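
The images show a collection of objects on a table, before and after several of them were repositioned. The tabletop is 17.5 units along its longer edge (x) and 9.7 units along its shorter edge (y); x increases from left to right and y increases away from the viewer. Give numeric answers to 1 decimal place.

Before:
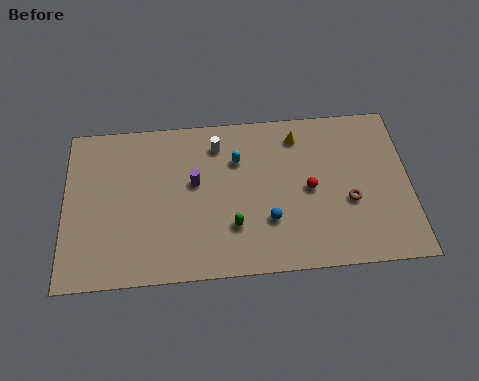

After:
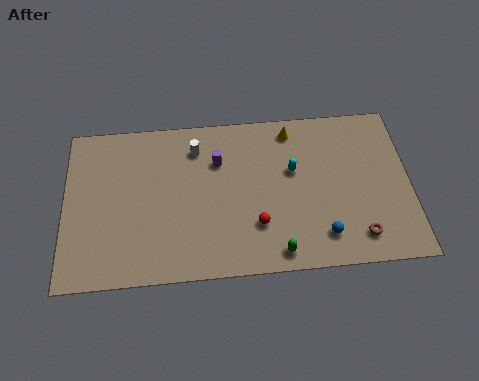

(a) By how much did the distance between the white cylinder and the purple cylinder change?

-1.1

The distance was about 2.5 in the first image and 1.4 in the second, so they moved 1.1 units closer together.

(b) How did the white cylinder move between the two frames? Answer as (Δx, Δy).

(-1.1, -0.1)

The white cylinder started near (7.8, 7.8) and ended near (6.7, 7.7).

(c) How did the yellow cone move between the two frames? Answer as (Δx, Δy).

(-0.3, 0.4)

The yellow cone was at about (11.9, 8.0) and moved to about (11.6, 8.4).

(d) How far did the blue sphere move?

2.9

The blue sphere was near (10.3, 3.0) before and (13.0, 1.9) after, so it travelled √(2.7² + 1.1²) ≈ 2.9 units.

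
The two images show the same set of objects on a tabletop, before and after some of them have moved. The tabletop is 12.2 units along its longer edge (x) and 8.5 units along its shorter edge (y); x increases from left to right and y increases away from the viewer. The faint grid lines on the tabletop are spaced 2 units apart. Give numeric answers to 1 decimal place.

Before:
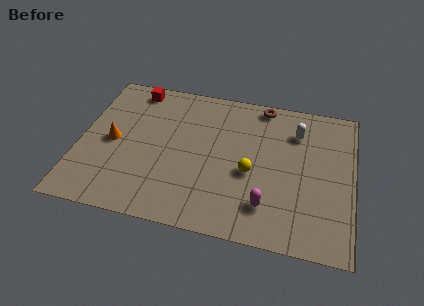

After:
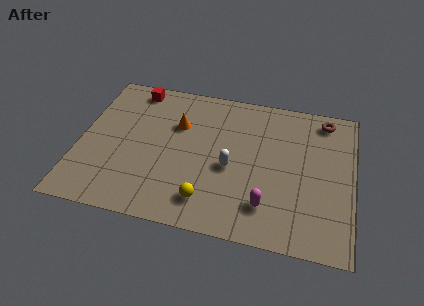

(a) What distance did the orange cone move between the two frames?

3.2

The orange cone was near (1.5, 4.1) before and (4.3, 5.7) after, so it travelled √(2.8² + 1.6²) ≈ 3.2 units.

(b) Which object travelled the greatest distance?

the white capsule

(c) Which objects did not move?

the magenta capsule and the red cube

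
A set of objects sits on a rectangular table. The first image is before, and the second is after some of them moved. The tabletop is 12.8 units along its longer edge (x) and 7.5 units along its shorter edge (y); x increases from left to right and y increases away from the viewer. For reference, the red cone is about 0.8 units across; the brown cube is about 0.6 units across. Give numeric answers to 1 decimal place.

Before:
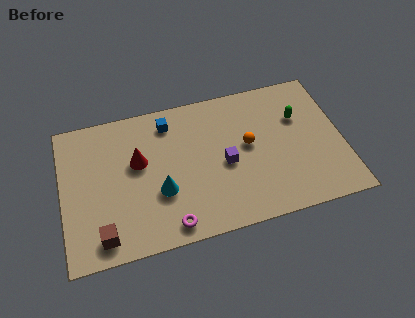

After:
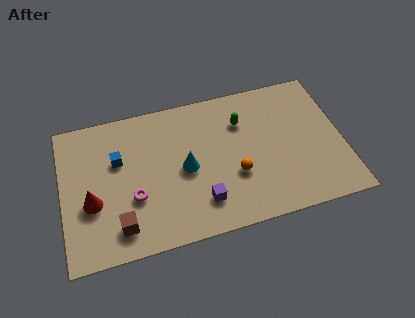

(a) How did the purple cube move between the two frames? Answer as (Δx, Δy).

(-1.2, -1.7)

From the two frames, the purple cube sits at roughly (7.4, 3.4) before and (6.2, 1.7) after.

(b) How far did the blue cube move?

2.8

From (5.0, 6.2) to (2.6, 4.8), the blue cube covered √(2.4² + 1.4²) ≈ 2.8 units.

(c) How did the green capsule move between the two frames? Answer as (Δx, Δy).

(-2.6, 0.4)

The green capsule was at about (10.9, 5.0) and moved to about (8.3, 5.4).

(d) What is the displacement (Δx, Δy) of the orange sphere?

(-0.7, -1.4)

From the two frames, the orange sphere sits at roughly (8.5, 4.1) before and (7.8, 2.7) after.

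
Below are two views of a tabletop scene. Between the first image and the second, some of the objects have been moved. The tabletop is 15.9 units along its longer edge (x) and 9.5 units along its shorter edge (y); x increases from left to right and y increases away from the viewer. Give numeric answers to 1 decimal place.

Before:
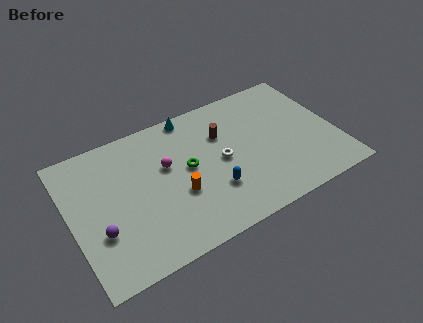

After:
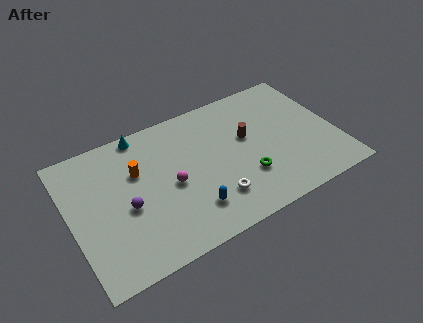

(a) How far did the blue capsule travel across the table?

1.6

The blue capsule moved from about (8.2, 2.9) to (6.8, 2.2), a distance of √(1.4² + 0.7²) ≈ 1.6.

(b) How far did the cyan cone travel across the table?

3.0

The cyan cone was near (7.7, 8.7) before and (4.7, 8.7) after, so it travelled √(3.0² + 0.0²) ≈ 3.0 units.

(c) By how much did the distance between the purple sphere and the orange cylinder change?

-2.4

The distance was about 4.7 in the first image and 2.3 in the second, so they moved 2.4 units closer together.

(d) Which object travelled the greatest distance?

the green torus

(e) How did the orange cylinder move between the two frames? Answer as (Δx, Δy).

(-2.1, 2.6)

The orange cylinder started near (6.2, 3.6) and ended near (4.1, 6.2).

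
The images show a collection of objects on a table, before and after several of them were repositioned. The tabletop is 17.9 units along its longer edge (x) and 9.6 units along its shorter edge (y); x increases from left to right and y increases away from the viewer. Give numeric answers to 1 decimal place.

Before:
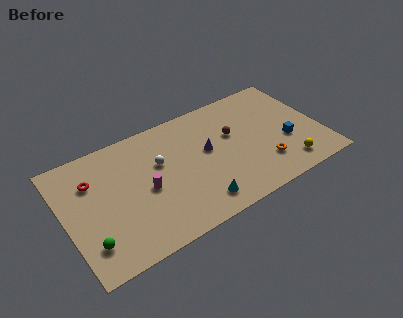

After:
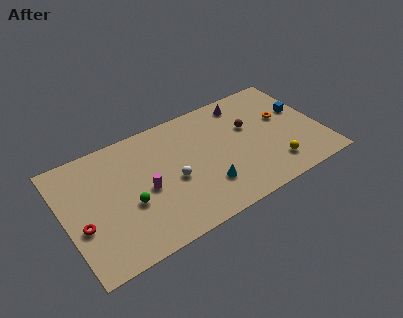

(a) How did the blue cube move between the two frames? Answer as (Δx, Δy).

(1.4, 2.2)

The blue cube started near (15.4, 3.6) and ended near (16.8, 5.8).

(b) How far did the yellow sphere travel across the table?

1.0

The yellow sphere was near (15.1, 1.6) before and (14.2, 2.0) after, so it travelled √(0.9² + 0.4²) ≈ 1.0 units.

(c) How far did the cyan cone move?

1.3

The cyan cone was near (8.7, 1.6) before and (9.5, 2.6) after, so it travelled √(0.8² + 1.0²) ≈ 1.3 units.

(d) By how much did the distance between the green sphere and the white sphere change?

-3.5

Before: roughly 6.6 units apart; after: 3.1. That's 3.5 units closer together.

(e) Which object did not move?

the magenta cylinder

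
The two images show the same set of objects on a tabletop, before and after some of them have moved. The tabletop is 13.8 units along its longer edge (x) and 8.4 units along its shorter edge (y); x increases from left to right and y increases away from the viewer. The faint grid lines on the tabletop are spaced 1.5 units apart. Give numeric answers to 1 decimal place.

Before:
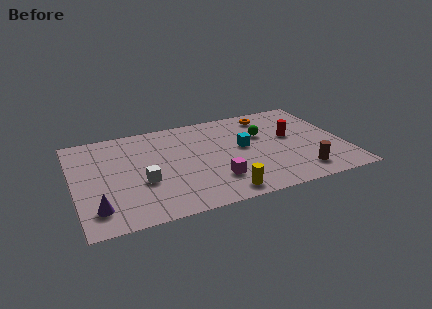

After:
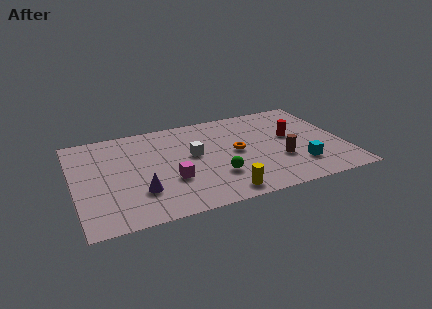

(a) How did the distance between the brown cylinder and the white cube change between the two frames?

-3.4

Before: roughly 8.1 units apart; after: 4.7. That's 3.4 units closer together.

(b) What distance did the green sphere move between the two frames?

4.0

From (9.8, 5.4) to (7.1, 2.5), the green sphere covered √(2.7² + 2.9²) ≈ 4.0 units.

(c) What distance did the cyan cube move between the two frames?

3.6

From (8.7, 4.6) to (11.3, 2.1), the cyan cube covered √(2.6² + 2.5²) ≈ 3.6 units.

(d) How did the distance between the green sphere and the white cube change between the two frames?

-4.4

They were about 6.8 units apart before and 2.4 after — 4.4 units closer together.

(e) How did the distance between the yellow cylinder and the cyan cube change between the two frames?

+0.3

Before: roughly 3.9 units apart; after: 4.2. That's 0.3 units further apart.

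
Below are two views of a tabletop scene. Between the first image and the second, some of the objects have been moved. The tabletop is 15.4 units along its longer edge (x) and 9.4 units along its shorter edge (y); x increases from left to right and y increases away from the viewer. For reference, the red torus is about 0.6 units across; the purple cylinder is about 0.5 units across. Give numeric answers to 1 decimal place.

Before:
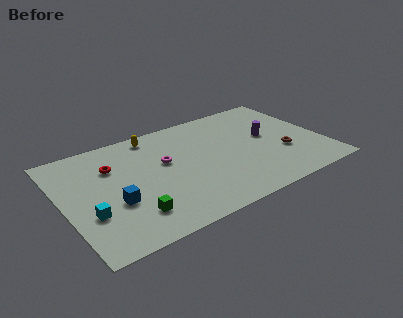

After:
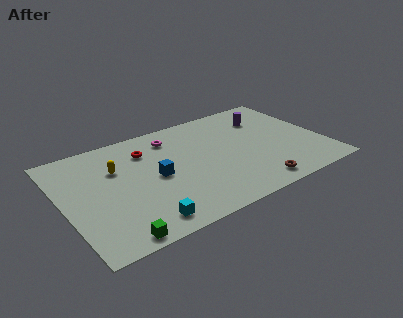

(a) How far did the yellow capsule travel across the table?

3.2

From (5.8, 8.3) to (3.3, 6.3), the yellow capsule covered √(2.5² + 2.0²) ≈ 3.2 units.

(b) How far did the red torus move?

2.2

From (3.1, 6.6) to (5.2, 7.1), the red torus covered √(2.1² + 0.5²) ≈ 2.2 units.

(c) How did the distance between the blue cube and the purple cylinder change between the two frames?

-2.2

The distance was about 9.7 in the first image and 7.5 in the second, so they moved 2.2 units closer together.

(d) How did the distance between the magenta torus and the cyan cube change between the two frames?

+1.5

They were about 5.4 units apart before and 6.9 after — 1.5 units further apart.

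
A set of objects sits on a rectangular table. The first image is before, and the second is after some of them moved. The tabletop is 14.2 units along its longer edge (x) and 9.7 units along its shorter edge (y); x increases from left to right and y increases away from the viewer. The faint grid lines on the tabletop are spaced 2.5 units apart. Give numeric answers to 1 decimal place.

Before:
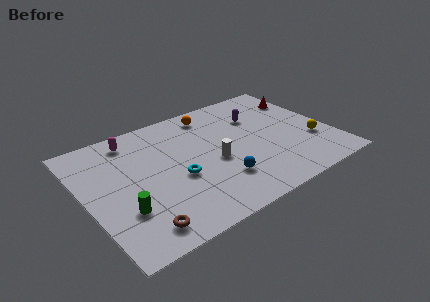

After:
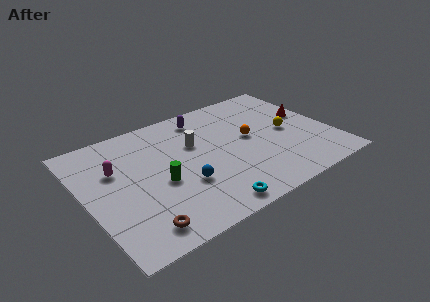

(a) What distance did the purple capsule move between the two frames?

3.3

From (10.4, 6.8) to (7.4, 8.2), the purple capsule covered √(3.0² + 1.4²) ≈ 3.3 units.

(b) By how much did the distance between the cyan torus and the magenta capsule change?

+2.2

They were about 4.7 units apart before and 6.9 after — 2.2 units further apart.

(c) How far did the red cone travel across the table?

1.6

The red cone was near (13.3, 7.2) before and (13.2, 5.6) after, so it travelled √(0.1² + 1.6²) ≈ 1.6 units.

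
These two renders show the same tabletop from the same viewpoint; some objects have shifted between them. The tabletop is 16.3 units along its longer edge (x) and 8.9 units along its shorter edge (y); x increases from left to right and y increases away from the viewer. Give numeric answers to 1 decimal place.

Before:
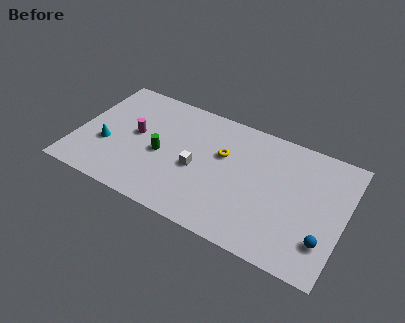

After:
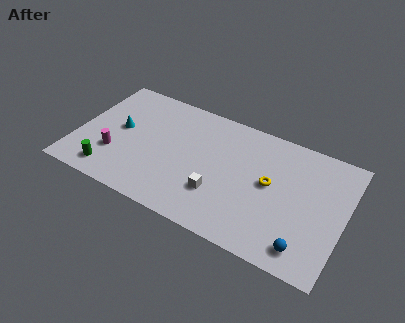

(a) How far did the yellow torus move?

3.1

The yellow torus moved from about (8.8, 5.6) to (11.8, 4.8), a distance of √(3.0² + 0.8²) ≈ 3.1.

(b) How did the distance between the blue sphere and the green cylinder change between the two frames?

+1.7

Before: roughly 10.2 units apart; after: 11.9. That's 1.7 units further apart.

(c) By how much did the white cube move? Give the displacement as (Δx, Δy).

(1.5, -1.2)

The white cube started near (7.4, 3.9) and ended near (8.9, 2.7).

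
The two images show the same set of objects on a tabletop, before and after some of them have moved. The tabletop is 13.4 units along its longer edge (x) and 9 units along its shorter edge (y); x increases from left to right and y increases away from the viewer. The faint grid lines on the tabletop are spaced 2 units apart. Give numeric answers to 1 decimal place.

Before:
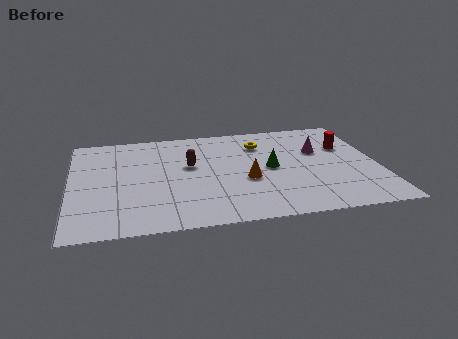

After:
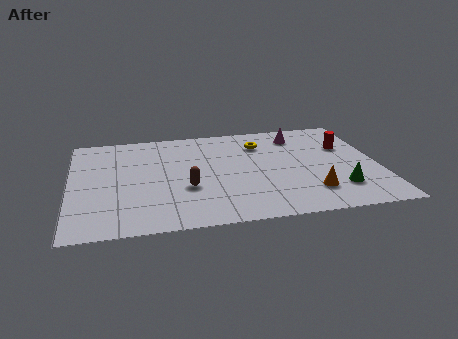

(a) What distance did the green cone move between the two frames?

3.6

The green cone moved from about (8.7, 4.5) to (11.5, 2.2), a distance of √(2.8² + 2.3²) ≈ 3.6.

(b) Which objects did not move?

the yellow torus and the red cylinder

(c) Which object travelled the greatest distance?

the green cone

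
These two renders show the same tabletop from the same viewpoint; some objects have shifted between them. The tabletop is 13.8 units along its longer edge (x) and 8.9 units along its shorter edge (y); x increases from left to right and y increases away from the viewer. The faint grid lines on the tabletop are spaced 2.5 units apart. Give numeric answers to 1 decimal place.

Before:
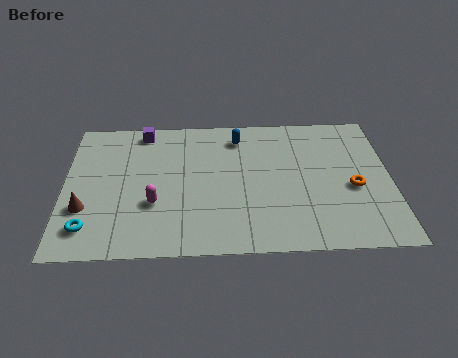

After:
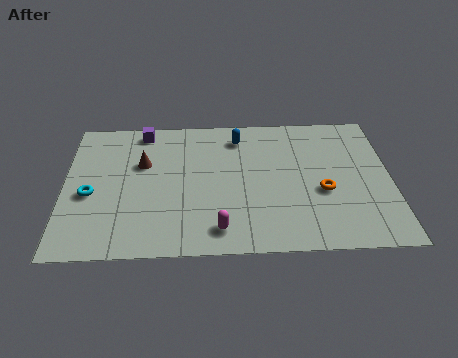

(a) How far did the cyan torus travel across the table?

2.1

From (1.1, 1.7) to (1.1, 3.8), the cyan torus covered √(0.0² + 2.1²) ≈ 2.1 units.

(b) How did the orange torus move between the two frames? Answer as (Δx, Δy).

(-1.3, -0.2)

The orange torus started near (12.2, 3.8) and ended near (10.9, 3.6).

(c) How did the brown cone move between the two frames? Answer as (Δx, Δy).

(2.4, 2.8)

From the two frames, the brown cone sits at roughly (0.9, 2.9) before and (3.3, 5.7) after.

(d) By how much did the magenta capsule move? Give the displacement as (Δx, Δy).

(2.7, -1.7)

The magenta capsule started near (3.8, 3.1) and ended near (6.5, 1.4).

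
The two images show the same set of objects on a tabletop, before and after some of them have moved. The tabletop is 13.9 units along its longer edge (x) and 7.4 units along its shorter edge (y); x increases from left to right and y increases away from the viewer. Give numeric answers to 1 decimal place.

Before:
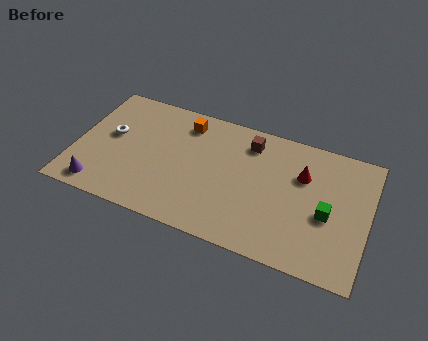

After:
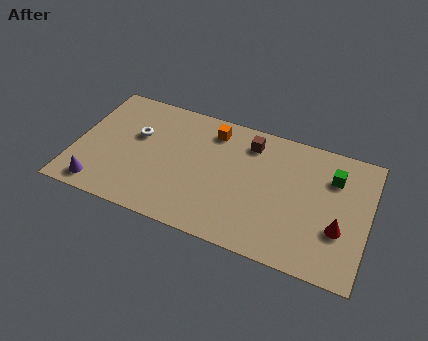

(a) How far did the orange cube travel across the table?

1.3

The orange cube was near (5.0, 6.1) before and (6.3, 6.1) after, so it travelled √(1.3² + 0.0²) ≈ 1.3 units.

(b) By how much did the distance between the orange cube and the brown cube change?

-1.3

They were about 3.1 units apart before and 1.8 after — 1.3 units closer together.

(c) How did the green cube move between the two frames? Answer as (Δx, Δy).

(0.1, 2.2)

The green cube was at about (12.0, 3.2) and moved to about (12.1, 5.4).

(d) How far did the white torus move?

1.3

The white torus moved from about (1.6, 4.2) to (2.8, 4.6), a distance of √(1.2² + 0.4²) ≈ 1.3.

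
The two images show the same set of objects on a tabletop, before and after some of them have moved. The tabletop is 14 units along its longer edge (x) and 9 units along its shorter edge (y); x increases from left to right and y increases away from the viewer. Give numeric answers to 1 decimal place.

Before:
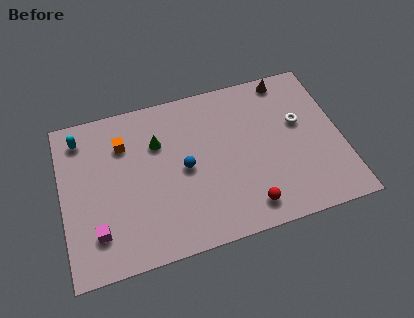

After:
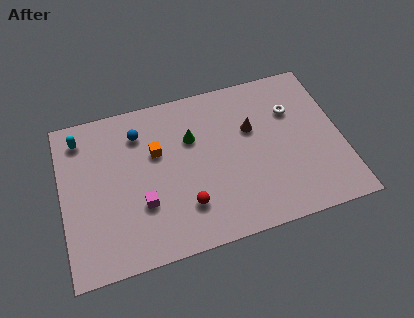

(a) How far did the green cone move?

1.7

From (4.9, 6.2) to (6.6, 6.0), the green cone covered √(1.7² + 0.2²) ≈ 1.7 units.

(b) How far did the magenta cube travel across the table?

2.5

From (1.6, 2.1) to (3.9, 3.0), the magenta cube covered √(2.3² + 0.9²) ≈ 2.5 units.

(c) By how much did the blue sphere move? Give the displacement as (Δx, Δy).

(-2.1, 2.6)

The blue sphere started near (6.1, 4.4) and ended near (4.0, 7.0).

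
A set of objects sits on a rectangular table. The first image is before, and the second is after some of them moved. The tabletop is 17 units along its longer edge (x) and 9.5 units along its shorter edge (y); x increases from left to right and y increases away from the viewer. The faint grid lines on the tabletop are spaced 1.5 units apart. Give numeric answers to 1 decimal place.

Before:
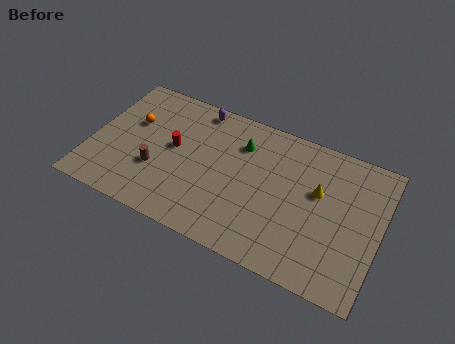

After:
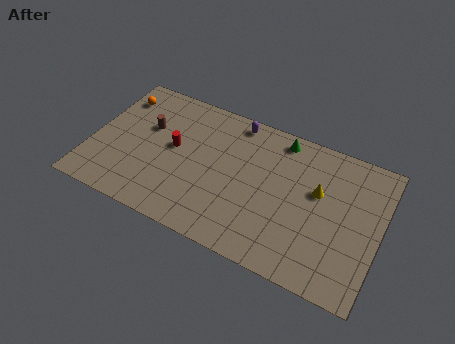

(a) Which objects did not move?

the red cylinder and the yellow cone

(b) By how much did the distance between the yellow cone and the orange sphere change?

+1.2

The distance was about 11.1 in the first image and 12.3 in the second, so they moved 1.2 units further apart.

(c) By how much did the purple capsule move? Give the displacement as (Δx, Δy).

(2.3, 0.0)

From the two frames, the purple capsule sits at roughly (5.8, 8.5) before and (8.1, 8.5) after.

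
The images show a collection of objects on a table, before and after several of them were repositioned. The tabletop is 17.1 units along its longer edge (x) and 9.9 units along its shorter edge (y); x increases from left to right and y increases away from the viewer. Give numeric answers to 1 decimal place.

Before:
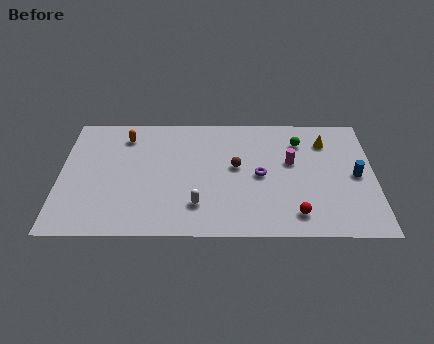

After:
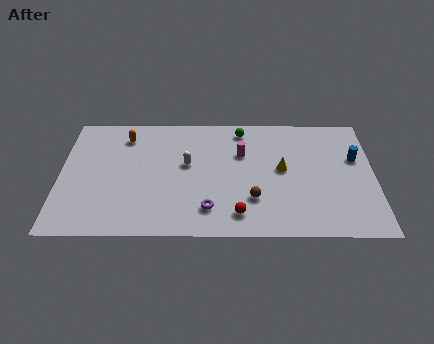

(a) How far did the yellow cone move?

3.3

The yellow cone moved from about (14.5, 7.6) to (12.1, 5.3), a distance of √(2.4² + 2.3²) ≈ 3.3.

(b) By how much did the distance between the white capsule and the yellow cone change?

-3.5

The distance was about 8.7 in the first image and 5.2 in the second, so they moved 3.5 units closer together.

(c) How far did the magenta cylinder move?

2.8

From (12.6, 5.9) to (9.9, 6.6), the magenta cylinder covered √(2.7² + 0.7²) ≈ 2.8 units.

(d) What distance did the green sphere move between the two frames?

3.4

From (13.1, 7.6) to (9.9, 8.6), the green sphere covered √(3.2² + 1.0²) ≈ 3.4 units.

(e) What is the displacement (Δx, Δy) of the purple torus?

(-2.8, -2.7)

The purple torus was at about (10.9, 4.8) and moved to about (8.1, 2.1).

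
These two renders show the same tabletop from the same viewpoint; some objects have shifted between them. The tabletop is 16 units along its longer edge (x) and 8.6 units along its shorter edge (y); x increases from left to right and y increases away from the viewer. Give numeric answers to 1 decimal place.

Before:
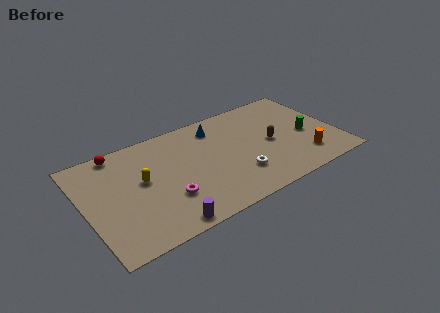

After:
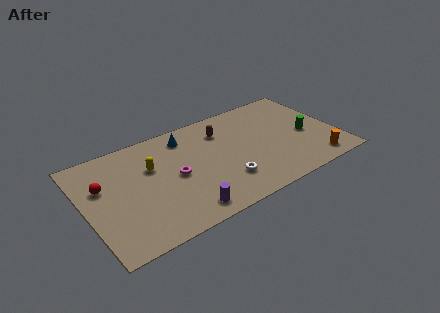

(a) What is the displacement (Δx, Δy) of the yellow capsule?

(0.7, 0.8)

The yellow capsule was at about (3.6, 4.8) and moved to about (4.3, 5.6).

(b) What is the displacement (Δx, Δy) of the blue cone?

(-2.0, 0.1)

From the two frames, the blue cone sits at roughly (8.7, 7.0) before and (6.7, 7.1) after.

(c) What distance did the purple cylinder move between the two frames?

1.4

The purple cylinder moved from about (4.4, 0.8) to (5.7, 1.2), a distance of √(1.3² + 0.4²) ≈ 1.4.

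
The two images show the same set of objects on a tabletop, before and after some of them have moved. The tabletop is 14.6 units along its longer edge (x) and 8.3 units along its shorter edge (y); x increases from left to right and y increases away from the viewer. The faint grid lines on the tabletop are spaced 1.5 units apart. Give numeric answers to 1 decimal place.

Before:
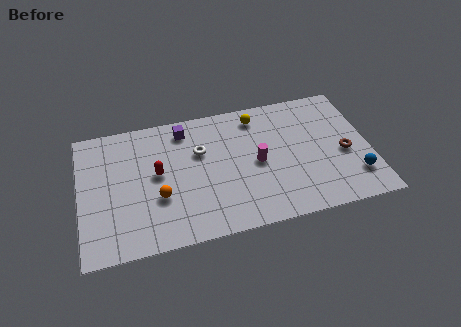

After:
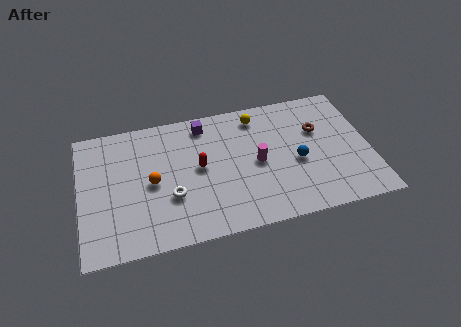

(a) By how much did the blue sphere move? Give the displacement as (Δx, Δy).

(-2.8, 1.6)

From the two frames, the blue sphere sits at roughly (13.7, 2.0) before and (10.9, 3.6) after.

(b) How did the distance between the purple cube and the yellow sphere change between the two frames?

-1.0

The distance was about 3.7 in the first image and 2.7 in the second, so they moved 1.0 units closer together.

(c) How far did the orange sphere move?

1.0

From (3.9, 3.0) to (3.6, 4.0), the orange sphere covered √(0.3² + 1.0²) ≈ 1.0 units.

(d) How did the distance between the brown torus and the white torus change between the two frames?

+0.6

The distance was about 7.4 in the first image and 8.0 in the second, so they moved 0.6 units further apart.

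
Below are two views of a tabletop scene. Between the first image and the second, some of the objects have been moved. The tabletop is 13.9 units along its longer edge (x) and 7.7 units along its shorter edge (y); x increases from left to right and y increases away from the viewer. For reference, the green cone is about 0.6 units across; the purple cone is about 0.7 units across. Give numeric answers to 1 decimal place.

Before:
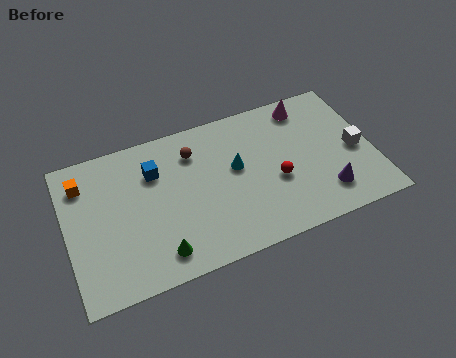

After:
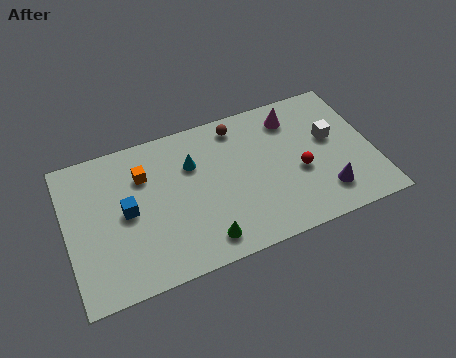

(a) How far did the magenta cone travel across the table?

0.8

From (11.2, 6.6) to (10.5, 6.2), the magenta cone covered √(0.7² + 0.4²) ≈ 0.8 units.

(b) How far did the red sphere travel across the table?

1.1

The red sphere moved from about (9.4, 3.1) to (10.5, 3.2), a distance of √(1.1² + 0.1²) ≈ 1.1.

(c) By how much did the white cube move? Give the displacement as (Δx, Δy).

(-1.0, 1.0)

From the two frames, the white cube sits at roughly (13.1, 3.5) before and (12.1, 4.5) after.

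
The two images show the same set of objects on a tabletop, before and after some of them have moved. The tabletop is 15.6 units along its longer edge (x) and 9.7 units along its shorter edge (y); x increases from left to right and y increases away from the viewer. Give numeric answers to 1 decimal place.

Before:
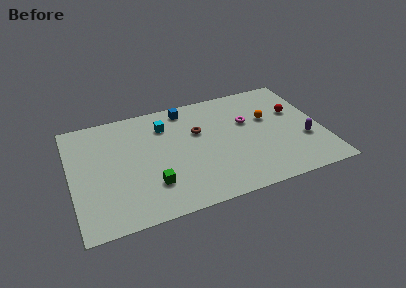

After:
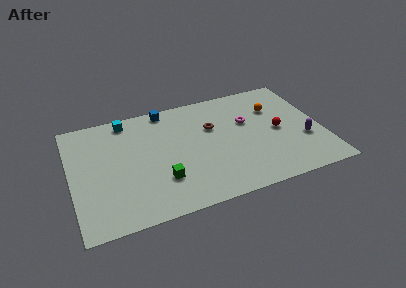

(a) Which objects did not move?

the purple capsule and the magenta torus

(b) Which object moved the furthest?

the cyan cube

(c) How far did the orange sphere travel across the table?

0.9

The orange sphere was near (12.4, 6.0) before and (12.9, 6.8) after, so it travelled √(0.5² + 0.8²) ≈ 0.9 units.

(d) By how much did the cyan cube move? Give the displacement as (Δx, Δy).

(-2.3, 1.2)

The cyan cube started near (6.0, 7.4) and ended near (3.7, 8.6).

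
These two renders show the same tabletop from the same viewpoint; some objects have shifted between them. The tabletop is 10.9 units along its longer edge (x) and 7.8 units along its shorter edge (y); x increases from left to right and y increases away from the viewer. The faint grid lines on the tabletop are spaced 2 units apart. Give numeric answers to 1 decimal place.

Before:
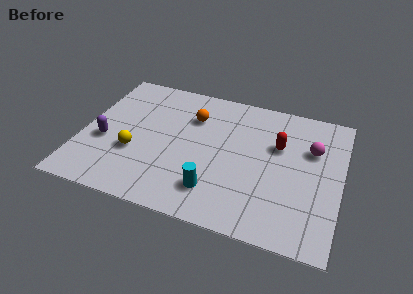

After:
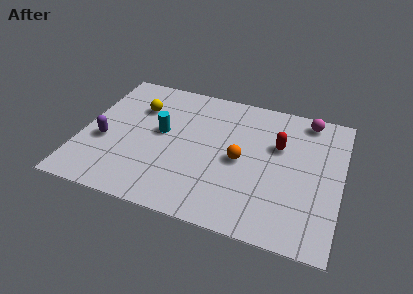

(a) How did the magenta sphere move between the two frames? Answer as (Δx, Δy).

(-0.3, 1.7)

The magenta sphere started near (9.6, 5.2) and ended near (9.3, 6.9).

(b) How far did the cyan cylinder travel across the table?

3.6

The cyan cylinder moved from about (5.8, 1.7) to (3.3, 4.3), a distance of √(2.5² + 2.6²) ≈ 3.6.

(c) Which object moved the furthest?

the cyan cylinder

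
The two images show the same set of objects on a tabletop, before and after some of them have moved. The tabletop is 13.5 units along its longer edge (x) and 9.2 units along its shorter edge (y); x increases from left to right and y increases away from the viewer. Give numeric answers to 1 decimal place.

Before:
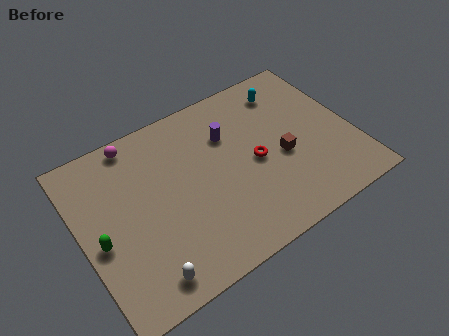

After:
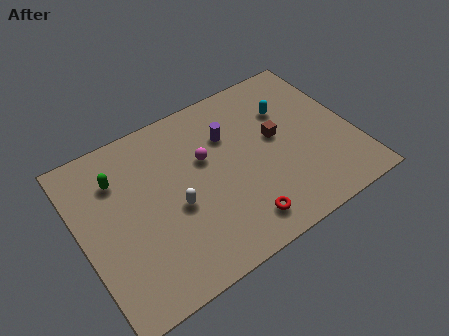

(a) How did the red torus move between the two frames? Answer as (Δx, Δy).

(-1.3, -2.8)

From the two frames, the red torus sits at roughly (8.6, 4.3) before and (7.3, 1.5) after.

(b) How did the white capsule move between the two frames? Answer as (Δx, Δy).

(2.0, 2.7)

The white capsule was at about (2.5, 1.2) and moved to about (4.5, 3.9).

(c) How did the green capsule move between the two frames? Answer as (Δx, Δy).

(1.3, 2.8)

The green capsule started near (0.8, 4.0) and ended near (2.1, 6.8).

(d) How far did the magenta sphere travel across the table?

4.0

From (3.2, 8.3) to (6.3, 5.7), the magenta sphere covered √(3.1² + 2.6²) ≈ 4.0 units.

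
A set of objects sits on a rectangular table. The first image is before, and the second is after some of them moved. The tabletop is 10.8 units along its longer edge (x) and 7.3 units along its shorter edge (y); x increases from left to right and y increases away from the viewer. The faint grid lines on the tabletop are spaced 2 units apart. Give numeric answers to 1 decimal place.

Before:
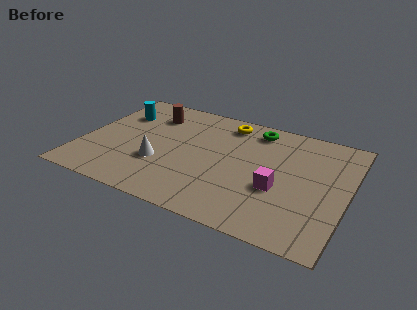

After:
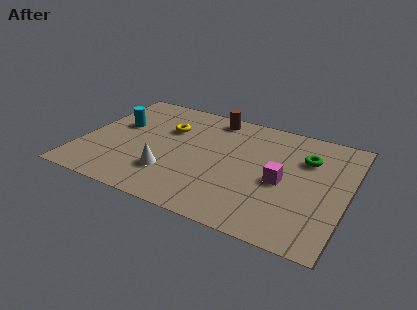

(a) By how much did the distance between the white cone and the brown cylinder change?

+1.4

They were about 3.2 units apart before and 4.6 after — 1.4 units further apart.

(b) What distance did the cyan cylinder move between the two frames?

0.8

From (1.2, 5.2) to (1.3, 4.4), the cyan cylinder covered √(0.1² + 0.8²) ≈ 0.8 units.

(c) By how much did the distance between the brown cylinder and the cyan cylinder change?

+2.8

The distance was about 1.4 in the first image and 4.2 in the second, so they moved 2.8 units further apart.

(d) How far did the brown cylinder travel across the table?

2.6

From (2.5, 5.6) to (5.0, 6.4), the brown cylinder covered √(2.5² + 0.8²) ≈ 2.6 units.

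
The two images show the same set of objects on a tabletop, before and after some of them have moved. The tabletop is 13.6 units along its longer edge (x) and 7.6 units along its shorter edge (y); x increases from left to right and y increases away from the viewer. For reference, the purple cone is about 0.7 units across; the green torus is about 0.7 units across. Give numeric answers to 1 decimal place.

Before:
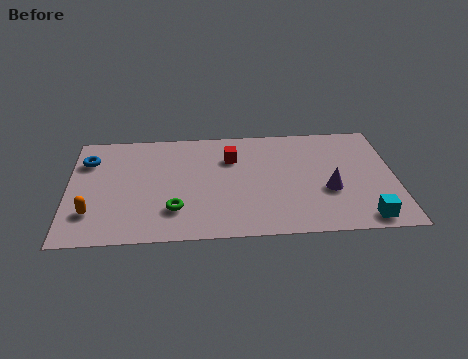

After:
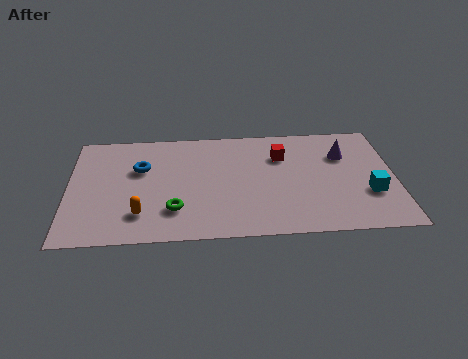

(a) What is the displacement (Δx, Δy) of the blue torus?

(2.2, -0.7)

The blue torus started near (0.8, 5.6) and ended near (3.0, 4.9).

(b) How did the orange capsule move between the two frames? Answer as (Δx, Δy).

(2.0, -0.2)

The orange capsule was at about (1.0, 2.0) and moved to about (3.0, 1.8).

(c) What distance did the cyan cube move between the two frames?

1.7

The cyan cube moved from about (12.2, 0.9) to (12.5, 2.6), a distance of √(0.3² + 1.7²) ≈ 1.7.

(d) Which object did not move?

the green torus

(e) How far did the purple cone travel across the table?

2.5

The purple cone moved from about (10.8, 2.9) to (11.5, 5.3), a distance of √(0.7² + 2.4²) ≈ 2.5.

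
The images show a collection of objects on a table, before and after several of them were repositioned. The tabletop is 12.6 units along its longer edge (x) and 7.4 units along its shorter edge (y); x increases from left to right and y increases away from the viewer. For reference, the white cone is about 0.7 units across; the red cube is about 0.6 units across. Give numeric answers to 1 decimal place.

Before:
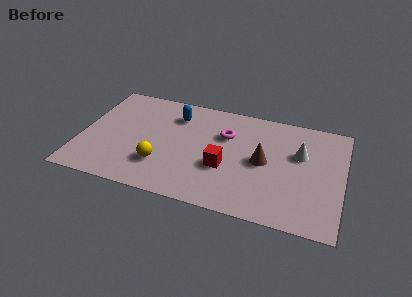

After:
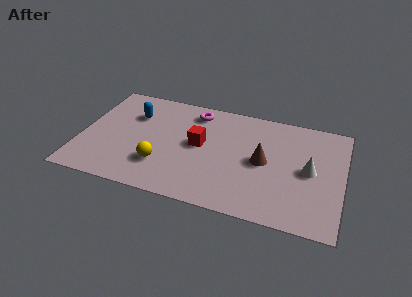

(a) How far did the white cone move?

1.1

The white cone was near (10.5, 4.7) before and (11.0, 3.7) after, so it travelled √(0.5² + 1.0²) ≈ 1.1 units.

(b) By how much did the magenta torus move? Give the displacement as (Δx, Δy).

(-1.6, 1.2)

The magenta torus was at about (6.9, 5.0) and moved to about (5.3, 6.2).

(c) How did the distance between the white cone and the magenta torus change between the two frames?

+2.6

They were about 3.6 units apart before and 6.2 after — 2.6 units further apart.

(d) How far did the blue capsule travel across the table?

2.1

The blue capsule was near (4.4, 5.7) before and (2.4, 5.2) after, so it travelled √(2.0² + 0.5²) ≈ 2.1 units.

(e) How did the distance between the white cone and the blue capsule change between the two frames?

+2.5

Before: roughly 6.2 units apart; after: 8.7. That's 2.5 units further apart.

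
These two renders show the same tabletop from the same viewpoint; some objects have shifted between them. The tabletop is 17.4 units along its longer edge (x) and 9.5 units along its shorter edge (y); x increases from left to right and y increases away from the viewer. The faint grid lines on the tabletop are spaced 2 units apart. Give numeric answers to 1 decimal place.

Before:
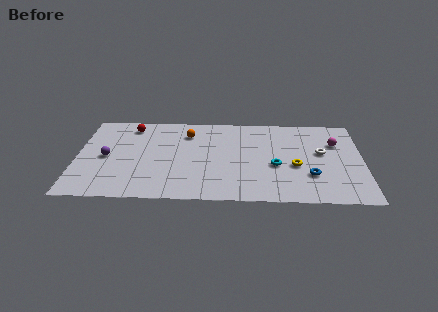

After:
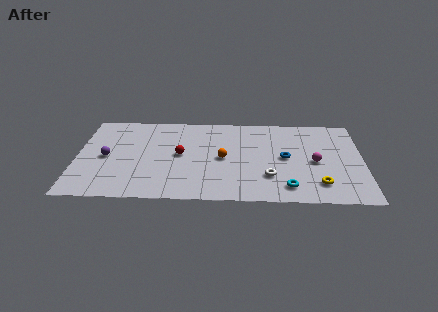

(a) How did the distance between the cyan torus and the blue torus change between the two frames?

+0.9

The distance was about 2.3 in the first image and 3.2 in the second, so they moved 0.9 units further apart.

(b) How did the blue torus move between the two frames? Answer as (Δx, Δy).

(-1.5, 1.9)

From the two frames, the blue torus sits at roughly (14.2, 2.9) before and (12.7, 4.8) after.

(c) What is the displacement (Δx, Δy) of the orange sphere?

(2.2, -2.7)

The orange sphere started near (6.7, 7.3) and ended near (8.9, 4.6).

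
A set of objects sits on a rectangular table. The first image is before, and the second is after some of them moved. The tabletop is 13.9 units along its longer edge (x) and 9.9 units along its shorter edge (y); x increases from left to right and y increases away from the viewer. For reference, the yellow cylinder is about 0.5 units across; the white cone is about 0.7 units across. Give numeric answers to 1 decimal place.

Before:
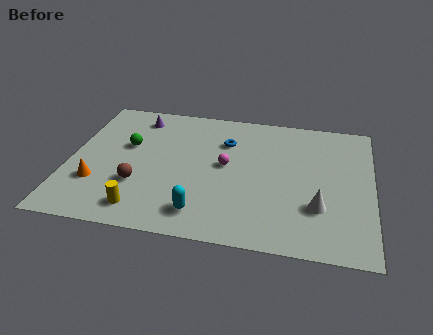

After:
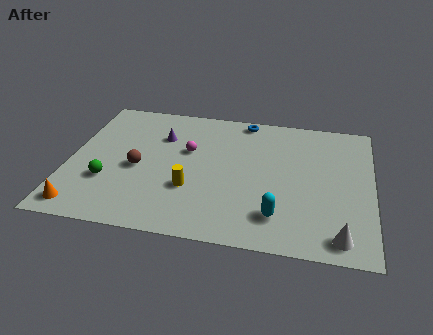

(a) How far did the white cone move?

2.1

The white cone was near (11.5, 3.0) before and (12.5, 1.2) after, so it travelled √(1.0² + 1.8²) ≈ 2.1 units.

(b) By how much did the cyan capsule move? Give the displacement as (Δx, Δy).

(3.4, 0.4)

The cyan capsule started near (6.3, 1.7) and ended near (9.7, 2.1).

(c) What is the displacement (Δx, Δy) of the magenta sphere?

(-1.8, 0.8)

From the two frames, the magenta sphere sits at roughly (7.2, 5.3) before and (5.4, 6.1) after.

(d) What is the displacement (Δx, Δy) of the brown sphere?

(-0.1, 1.2)

From the two frames, the brown sphere sits at roughly (3.3, 3.2) before and (3.2, 4.4) after.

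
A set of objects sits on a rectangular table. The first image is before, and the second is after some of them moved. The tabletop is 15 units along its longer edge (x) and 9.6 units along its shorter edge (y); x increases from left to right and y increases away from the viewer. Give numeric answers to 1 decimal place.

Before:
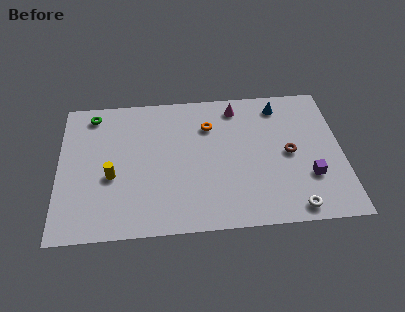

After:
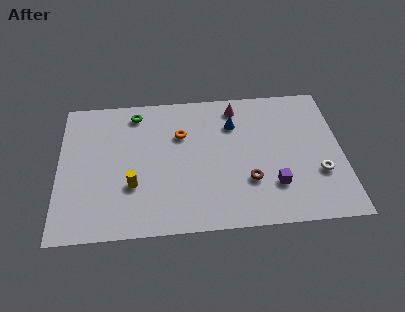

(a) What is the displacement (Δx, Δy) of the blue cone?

(-2.5, -1.1)

The blue cone started near (11.8, 8.1) and ended near (9.3, 7.0).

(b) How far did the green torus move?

2.3

The green torus moved from about (1.8, 8.3) to (4.1, 8.2), a distance of √(2.3² + 0.1²) ≈ 2.3.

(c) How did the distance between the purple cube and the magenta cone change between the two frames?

-0.5

The distance was about 6.4 in the first image and 5.9 in the second, so they moved 0.5 units closer together.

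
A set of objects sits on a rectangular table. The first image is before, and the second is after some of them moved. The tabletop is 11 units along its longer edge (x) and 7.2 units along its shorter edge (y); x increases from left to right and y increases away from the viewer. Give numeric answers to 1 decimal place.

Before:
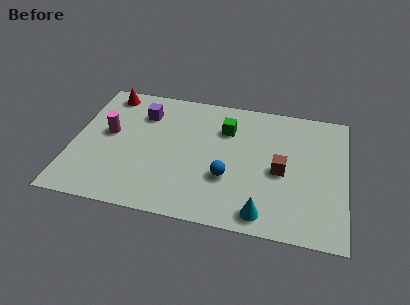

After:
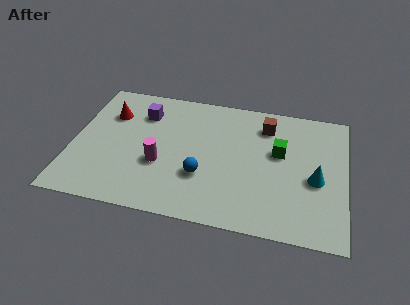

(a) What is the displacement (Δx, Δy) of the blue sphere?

(-1.0, -0.1)

The blue sphere was at about (6.3, 2.5) and moved to about (5.3, 2.4).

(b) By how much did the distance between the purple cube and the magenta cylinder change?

+0.9

They were about 1.9 units apart before and 2.8 after — 0.9 units further apart.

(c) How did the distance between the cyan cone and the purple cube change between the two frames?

+0.7

The distance was about 6.8 in the first image and 7.5 in the second, so they moved 0.7 units further apart.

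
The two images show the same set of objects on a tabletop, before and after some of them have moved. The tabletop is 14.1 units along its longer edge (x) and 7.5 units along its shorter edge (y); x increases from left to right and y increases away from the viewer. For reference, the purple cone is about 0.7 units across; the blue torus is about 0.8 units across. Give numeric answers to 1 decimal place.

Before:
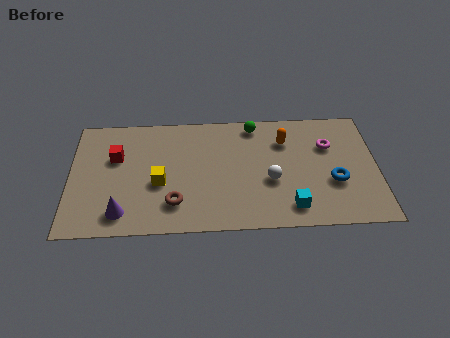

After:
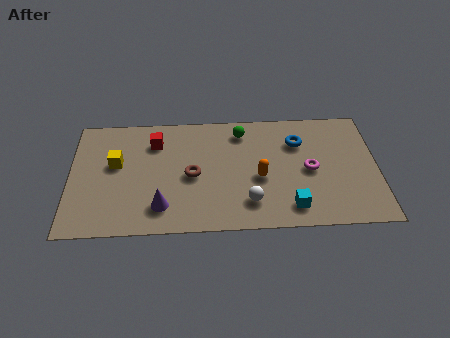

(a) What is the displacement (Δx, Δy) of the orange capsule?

(-1.2, -2.3)

From the two frames, the orange capsule sits at roughly (9.9, 5.5) before and (8.7, 3.2) after.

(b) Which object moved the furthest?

the blue torus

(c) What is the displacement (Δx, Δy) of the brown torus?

(0.8, 1.7)

From the two frames, the brown torus sits at roughly (4.8, 1.8) before and (5.6, 3.5) after.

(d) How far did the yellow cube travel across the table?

2.4

From (4.1, 3.1) to (2.1, 4.4), the yellow cube covered √(2.0² + 1.3²) ≈ 2.4 units.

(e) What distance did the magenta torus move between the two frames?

1.7

The magenta torus moved from about (11.9, 5.1) to (11.0, 3.6), a distance of √(0.9² + 1.5²) ≈ 1.7.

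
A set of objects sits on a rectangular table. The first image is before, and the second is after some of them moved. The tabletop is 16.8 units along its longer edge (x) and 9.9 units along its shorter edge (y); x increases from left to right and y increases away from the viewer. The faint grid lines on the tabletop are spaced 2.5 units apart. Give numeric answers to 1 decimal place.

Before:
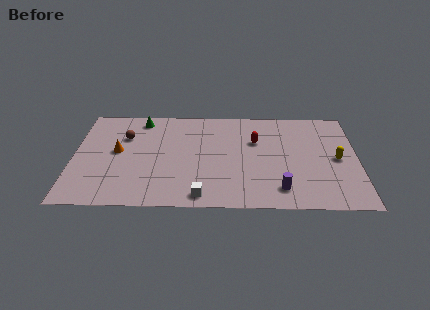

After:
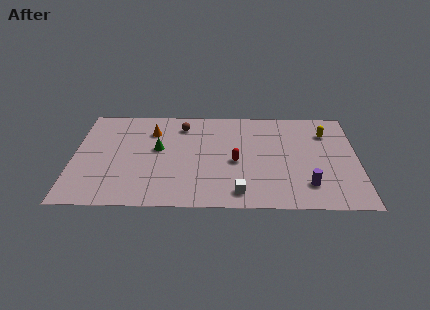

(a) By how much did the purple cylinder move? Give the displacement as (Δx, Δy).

(1.6, 0.4)

The purple cylinder was at about (12.2, 1.8) and moved to about (13.8, 2.2).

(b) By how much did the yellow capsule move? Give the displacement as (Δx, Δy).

(-0.6, 2.6)

The yellow capsule was at about (15.6, 4.8) and moved to about (15.0, 7.4).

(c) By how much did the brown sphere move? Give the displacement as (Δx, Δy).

(3.4, 1.2)

The brown sphere started near (3.0, 6.8) and ended near (6.4, 8.0).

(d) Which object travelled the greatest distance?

the brown sphere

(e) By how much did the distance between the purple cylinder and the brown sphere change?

-1.1

Before: roughly 10.5 units apart; after: 9.4. That's 1.1 units closer together.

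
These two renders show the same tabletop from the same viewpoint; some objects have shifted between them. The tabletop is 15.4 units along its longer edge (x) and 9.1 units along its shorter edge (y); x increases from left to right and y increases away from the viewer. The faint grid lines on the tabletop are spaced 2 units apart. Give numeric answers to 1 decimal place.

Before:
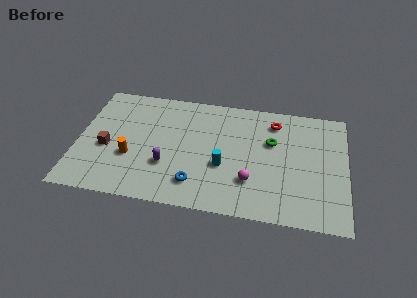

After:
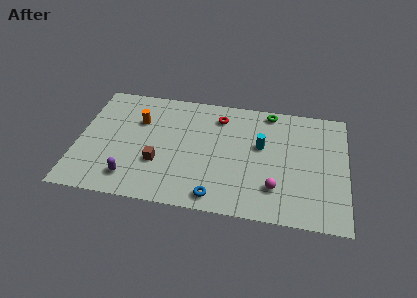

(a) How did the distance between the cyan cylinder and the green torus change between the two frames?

-0.7

Before: roughly 3.5 units apart; after: 2.8. That's 0.7 units closer together.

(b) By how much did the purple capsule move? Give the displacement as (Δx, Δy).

(-2.0, -1.3)

The purple capsule started near (5.2, 3.0) and ended near (3.2, 1.7).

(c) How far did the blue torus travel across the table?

1.4

The blue torus was near (6.9, 1.9) before and (8.1, 1.1) after, so it travelled √(1.2² + 0.8²) ≈ 1.4 units.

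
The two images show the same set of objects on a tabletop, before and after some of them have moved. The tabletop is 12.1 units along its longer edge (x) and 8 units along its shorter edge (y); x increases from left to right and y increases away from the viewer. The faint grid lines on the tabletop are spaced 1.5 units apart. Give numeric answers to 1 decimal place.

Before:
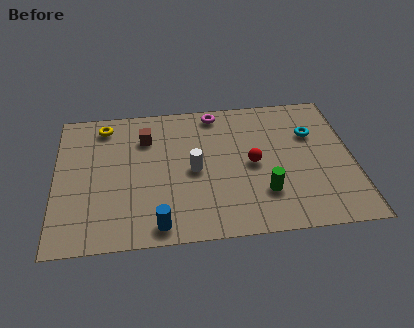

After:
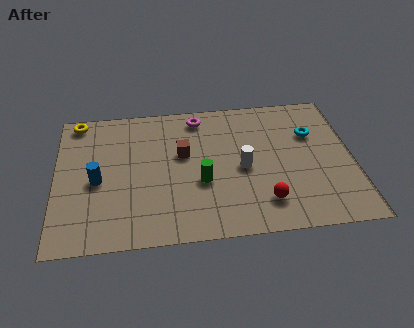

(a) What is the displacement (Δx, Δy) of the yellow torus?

(-1.1, 0.4)

From the two frames, the yellow torus sits at roughly (2.0, 6.8) before and (0.9, 7.2) after.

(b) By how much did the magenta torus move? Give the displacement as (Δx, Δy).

(-0.7, -0.2)

From the two frames, the magenta torus sits at roughly (6.6, 7.1) before and (5.9, 6.9) after.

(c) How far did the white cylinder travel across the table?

2.0

The white cylinder moved from about (5.6, 3.8) to (7.6, 3.7), a distance of √(2.0² + 0.1²) ≈ 2.0.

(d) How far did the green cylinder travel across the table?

2.7

The green cylinder moved from about (8.4, 2.2) to (5.9, 3.1), a distance of √(2.5² + 0.9²) ≈ 2.7.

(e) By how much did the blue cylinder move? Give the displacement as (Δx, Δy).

(-2.4, 2.7)

From the two frames, the blue cylinder sits at roughly (4.1, 0.9) before and (1.7, 3.6) after.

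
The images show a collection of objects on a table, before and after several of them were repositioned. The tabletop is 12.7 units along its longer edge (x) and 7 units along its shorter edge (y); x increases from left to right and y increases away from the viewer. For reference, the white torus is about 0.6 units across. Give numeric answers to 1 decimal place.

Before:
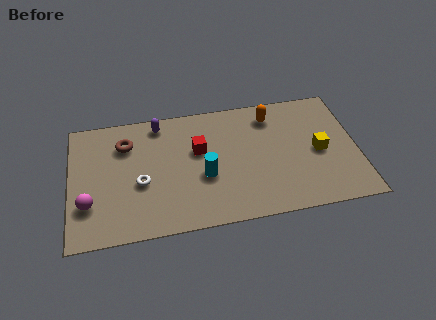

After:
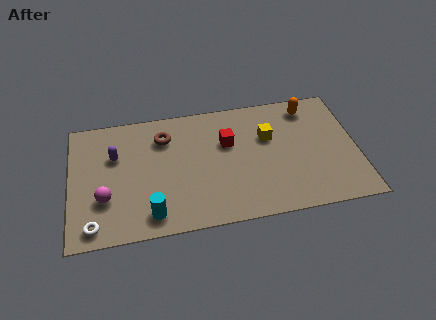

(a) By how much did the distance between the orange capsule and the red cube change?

+0.4

Before: roughly 3.6 units apart; after: 4.0. That's 0.4 units further apart.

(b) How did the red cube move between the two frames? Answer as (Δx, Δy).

(1.3, 0.2)

The red cube started near (5.7, 4.3) and ended near (7.0, 4.5).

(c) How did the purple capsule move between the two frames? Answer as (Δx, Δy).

(-2.0, -1.5)

From the two frames, the purple capsule sits at roughly (4.0, 6.1) before and (2.0, 4.6) after.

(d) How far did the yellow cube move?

2.5

The yellow cube was near (11.0, 3.3) before and (8.8, 4.5) after, so it travelled √(2.2² + 1.2²) ≈ 2.5 units.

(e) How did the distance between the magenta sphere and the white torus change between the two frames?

-0.9

Before: roughly 2.4 units apart; after: 1.5. That's 0.9 units closer together.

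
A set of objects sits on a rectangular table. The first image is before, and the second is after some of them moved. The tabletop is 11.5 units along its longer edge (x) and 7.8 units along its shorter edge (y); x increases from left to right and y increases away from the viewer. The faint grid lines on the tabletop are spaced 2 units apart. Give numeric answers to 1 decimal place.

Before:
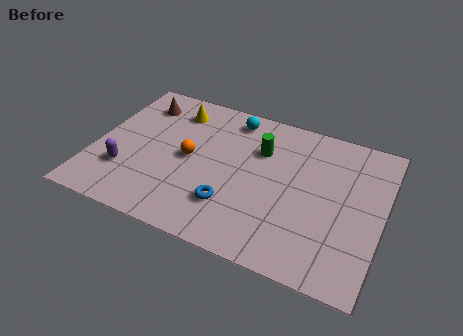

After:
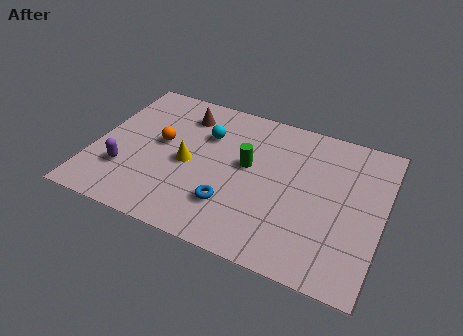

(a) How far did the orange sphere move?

1.3

The orange sphere moved from about (3.8, 3.9) to (2.6, 4.3), a distance of √(1.2² + 0.4²) ≈ 1.3.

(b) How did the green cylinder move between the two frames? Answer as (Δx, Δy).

(-0.4, -1.0)

The green cylinder started near (6.5, 5.4) and ended near (6.1, 4.4).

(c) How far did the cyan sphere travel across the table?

1.6

From (5.2, 6.7) to (4.3, 5.4), the cyan sphere covered √(0.9² + 1.3²) ≈ 1.6 units.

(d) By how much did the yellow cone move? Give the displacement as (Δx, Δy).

(0.9, -2.7)

The yellow cone started near (2.9, 6.3) and ended near (3.8, 3.6).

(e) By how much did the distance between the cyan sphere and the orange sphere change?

-1.1

The distance was about 3.1 in the first image and 2.0 in the second, so they moved 1.1 units closer together.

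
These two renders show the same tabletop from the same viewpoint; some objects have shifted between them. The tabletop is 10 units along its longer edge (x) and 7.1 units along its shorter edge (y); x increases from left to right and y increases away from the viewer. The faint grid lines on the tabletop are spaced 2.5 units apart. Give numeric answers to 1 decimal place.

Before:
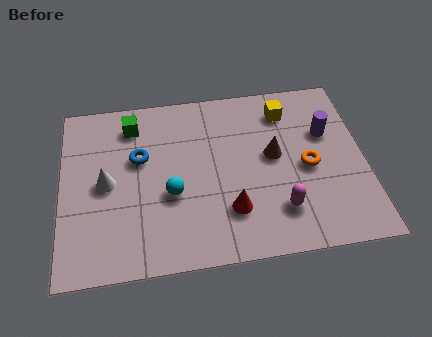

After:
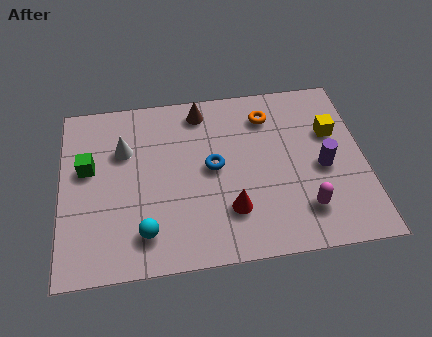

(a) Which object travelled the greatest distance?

the brown cone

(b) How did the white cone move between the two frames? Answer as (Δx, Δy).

(0.6, 1.3)

From the two frames, the white cone sits at roughly (1.5, 3.5) before and (2.1, 4.8) after.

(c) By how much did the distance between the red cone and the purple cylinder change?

-0.9

They were about 4.3 units apart before and 3.4 after — 0.9 units closer together.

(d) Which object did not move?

the red cone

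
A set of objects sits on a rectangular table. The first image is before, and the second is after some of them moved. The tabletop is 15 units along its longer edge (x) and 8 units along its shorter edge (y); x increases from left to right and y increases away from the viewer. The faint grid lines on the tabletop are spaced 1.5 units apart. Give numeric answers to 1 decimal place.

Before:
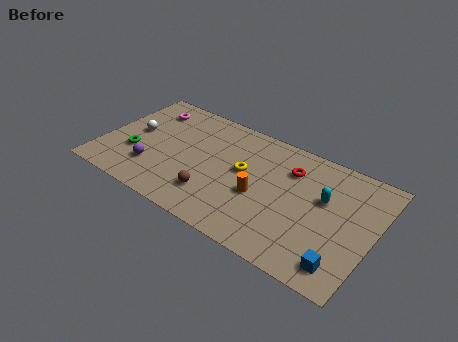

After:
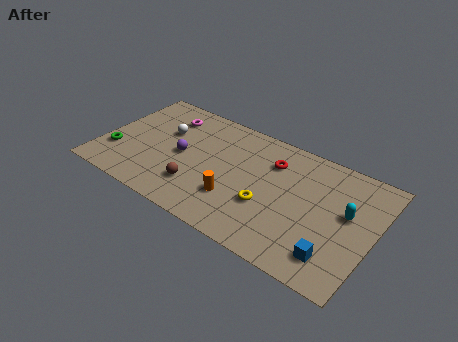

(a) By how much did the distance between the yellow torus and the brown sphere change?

+1.1

They were about 2.8 units apart before and 3.9 after — 1.1 units further apart.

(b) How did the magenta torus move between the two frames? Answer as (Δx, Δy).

(1.1, -0.1)

The magenta torus was at about (2.0, 6.4) and moved to about (3.1, 6.3).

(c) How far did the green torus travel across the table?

1.1

From (1.9, 2.8) to (0.9, 2.4), the green torus covered √(1.0² + 0.4²) ≈ 1.1 units.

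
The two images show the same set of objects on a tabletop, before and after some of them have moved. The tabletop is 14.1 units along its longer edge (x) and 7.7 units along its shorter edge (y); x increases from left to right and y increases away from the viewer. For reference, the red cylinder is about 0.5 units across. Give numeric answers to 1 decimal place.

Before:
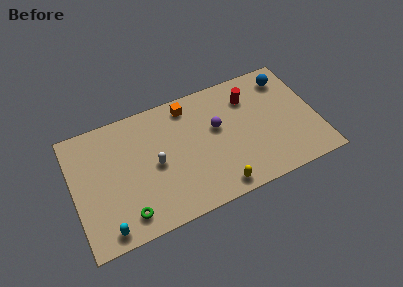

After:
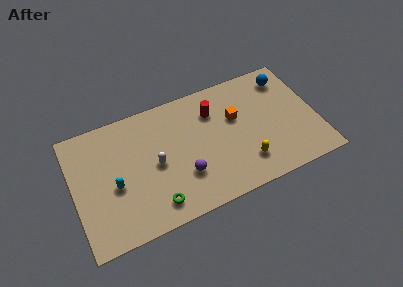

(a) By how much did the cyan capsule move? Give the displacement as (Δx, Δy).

(0.7, 2.4)

The cyan capsule started near (1.6, 0.9) and ended near (2.3, 3.3).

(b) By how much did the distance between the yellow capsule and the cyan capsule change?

+1.2

They were about 6.4 units apart before and 7.6 after — 1.2 units further apart.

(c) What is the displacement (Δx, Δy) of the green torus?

(1.6, 0.0)

The green torus was at about (2.8, 1.3) and moved to about (4.4, 1.3).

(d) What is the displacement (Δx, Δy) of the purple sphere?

(-2.2, -2.2)

The purple sphere was at about (8.4, 4.6) and moved to about (6.2, 2.4).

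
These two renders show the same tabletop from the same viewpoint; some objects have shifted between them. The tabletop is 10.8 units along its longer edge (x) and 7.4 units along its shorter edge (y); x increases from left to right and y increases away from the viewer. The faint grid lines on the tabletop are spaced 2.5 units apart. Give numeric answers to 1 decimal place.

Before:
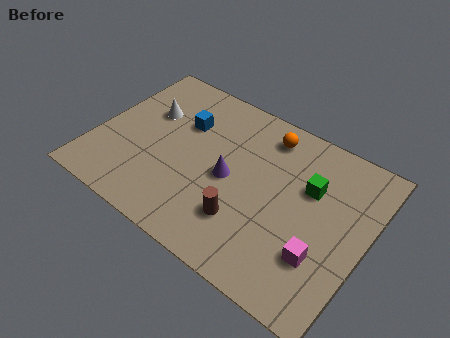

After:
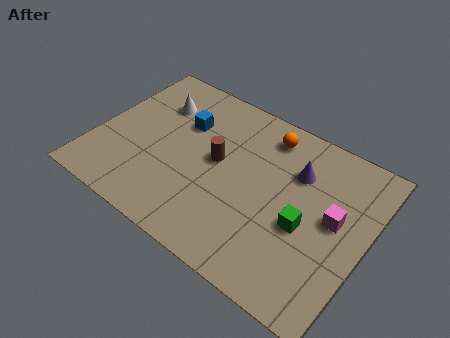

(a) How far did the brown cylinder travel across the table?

2.5

From (6.3, 2.0) to (4.8, 4.0), the brown cylinder covered √(1.5² + 2.0²) ≈ 2.5 units.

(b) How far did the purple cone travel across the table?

2.9

From (5.4, 3.5) to (7.8, 5.2), the purple cone covered √(2.4² + 1.7²) ≈ 2.9 units.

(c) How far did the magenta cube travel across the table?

1.8

From (9.3, 2.2) to (9.5, 4.0), the magenta cube covered √(0.2² + 1.8²) ≈ 1.8 units.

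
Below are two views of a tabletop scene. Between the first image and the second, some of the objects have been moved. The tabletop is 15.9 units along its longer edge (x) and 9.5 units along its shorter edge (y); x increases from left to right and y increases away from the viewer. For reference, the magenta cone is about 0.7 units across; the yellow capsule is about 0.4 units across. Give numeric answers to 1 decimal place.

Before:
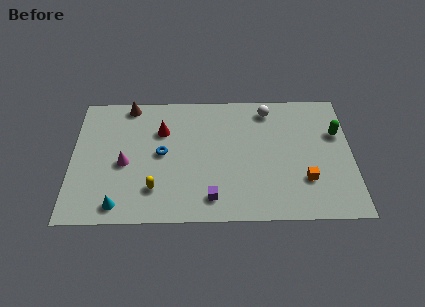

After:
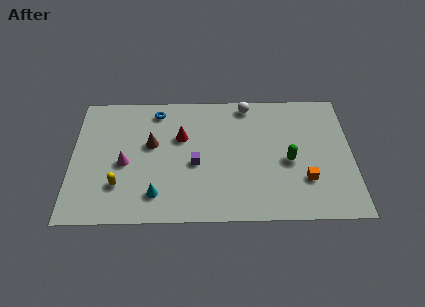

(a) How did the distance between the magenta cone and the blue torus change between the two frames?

+2.1

They were about 2.2 units apart before and 4.3 after — 2.1 units further apart.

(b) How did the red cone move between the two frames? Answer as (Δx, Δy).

(1.1, -0.5)

The red cone started near (5.1, 6.6) and ended near (6.2, 6.1).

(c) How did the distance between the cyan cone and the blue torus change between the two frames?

+1.8

The distance was about 4.4 in the first image and 6.2 in the second, so they moved 1.8 units further apart.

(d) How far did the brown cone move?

3.3

The brown cone was near (3.2, 8.6) before and (4.5, 5.6) after, so it travelled √(1.3² + 3.0²) ≈ 3.3 units.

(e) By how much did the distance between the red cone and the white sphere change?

-1.8

They were about 6.3 units apart before and 4.5 after — 1.8 units closer together.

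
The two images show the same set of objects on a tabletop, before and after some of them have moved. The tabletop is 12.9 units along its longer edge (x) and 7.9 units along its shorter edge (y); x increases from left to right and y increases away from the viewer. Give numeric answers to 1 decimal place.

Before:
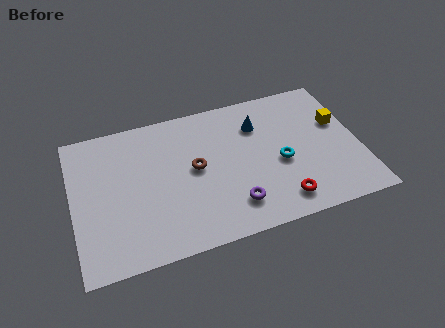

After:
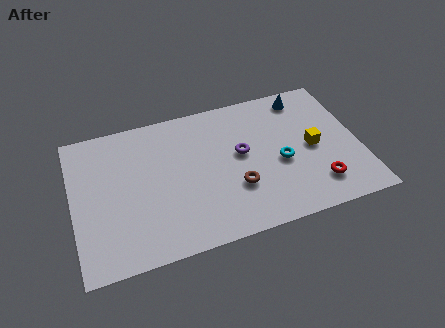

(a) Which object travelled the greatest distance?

the purple torus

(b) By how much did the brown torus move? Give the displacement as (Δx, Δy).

(1.7, -1.6)

The brown torus was at about (5.5, 4.2) and moved to about (7.2, 2.6).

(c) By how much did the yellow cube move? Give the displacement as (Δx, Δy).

(-1.3, -1.1)

The yellow cube started near (12.1, 4.9) and ended near (10.8, 3.8).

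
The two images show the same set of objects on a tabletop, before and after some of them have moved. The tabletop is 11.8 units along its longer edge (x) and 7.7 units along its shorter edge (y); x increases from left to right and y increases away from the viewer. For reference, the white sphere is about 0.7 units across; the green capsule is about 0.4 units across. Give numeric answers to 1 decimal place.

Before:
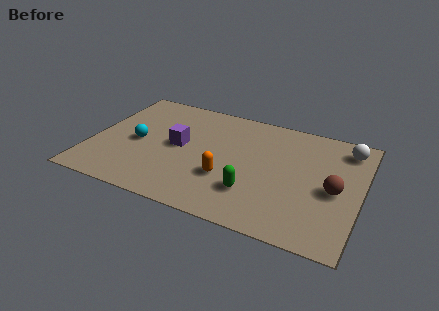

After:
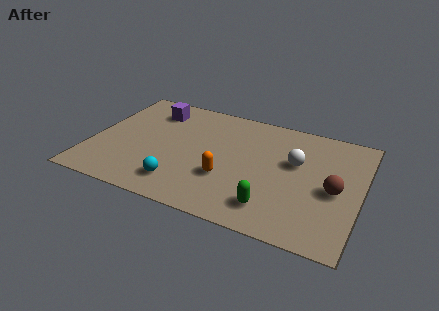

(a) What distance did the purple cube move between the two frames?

2.5

The purple cube moved from about (3.8, 4.0) to (2.4, 6.1), a distance of √(1.4² + 2.1²) ≈ 2.5.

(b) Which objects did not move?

the brown sphere and the orange capsule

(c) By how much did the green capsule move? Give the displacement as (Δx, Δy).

(0.9, -0.6)

From the two frames, the green capsule sits at roughly (7.3, 2.1) before and (8.2, 1.5) after.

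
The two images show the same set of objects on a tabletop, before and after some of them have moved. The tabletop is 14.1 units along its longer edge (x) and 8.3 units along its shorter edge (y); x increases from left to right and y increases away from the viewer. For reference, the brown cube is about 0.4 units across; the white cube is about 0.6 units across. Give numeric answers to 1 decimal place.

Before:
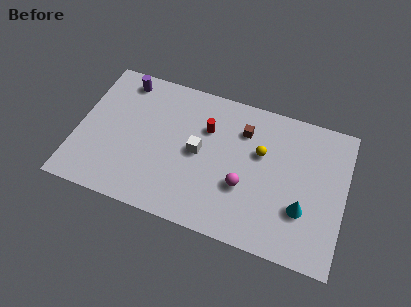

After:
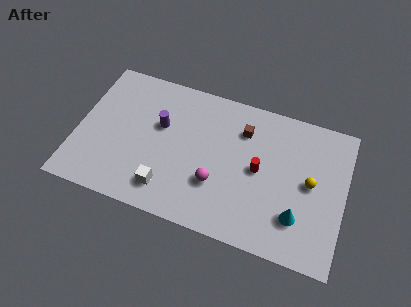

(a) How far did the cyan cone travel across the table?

0.5

The cyan cone moved from about (12.0, 2.7) to (11.8, 2.2), a distance of √(0.2² + 0.5²) ≈ 0.5.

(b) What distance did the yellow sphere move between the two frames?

2.8

The yellow sphere moved from about (9.6, 5.2) to (12.3, 4.3), a distance of √(2.7² + 0.9²) ≈ 2.8.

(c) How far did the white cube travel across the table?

3.0

The white cube moved from about (6.4, 4.2) to (5.0, 1.6), a distance of √(1.4² + 2.6²) ≈ 3.0.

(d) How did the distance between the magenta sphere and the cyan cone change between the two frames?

+1.2

The distance was about 3.1 in the first image and 4.3 in the second, so they moved 1.2 units further apart.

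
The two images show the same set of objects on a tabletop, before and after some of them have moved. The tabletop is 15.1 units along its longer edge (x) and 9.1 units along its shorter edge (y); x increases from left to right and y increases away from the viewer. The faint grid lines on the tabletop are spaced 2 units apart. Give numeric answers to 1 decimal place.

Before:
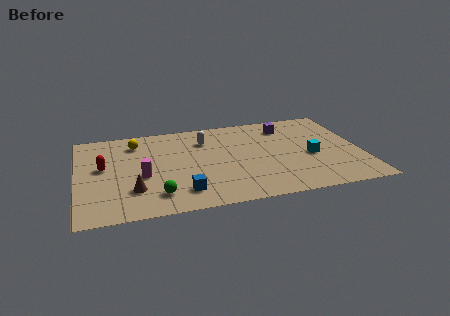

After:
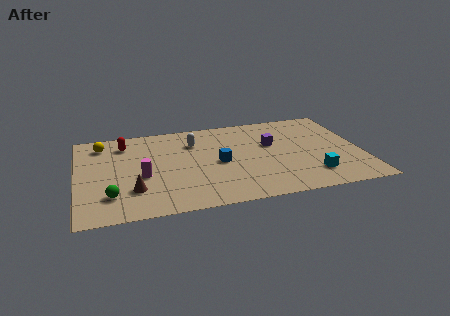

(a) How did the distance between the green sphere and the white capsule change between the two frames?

+0.7

The distance was about 5.7 in the first image and 6.4 in the second, so they moved 0.7 units further apart.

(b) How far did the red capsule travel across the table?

2.5

The red capsule was near (1.4, 5.1) before and (2.6, 7.3) after, so it travelled √(1.2² + 2.2²) ≈ 2.5 units.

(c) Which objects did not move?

the magenta cylinder and the brown cone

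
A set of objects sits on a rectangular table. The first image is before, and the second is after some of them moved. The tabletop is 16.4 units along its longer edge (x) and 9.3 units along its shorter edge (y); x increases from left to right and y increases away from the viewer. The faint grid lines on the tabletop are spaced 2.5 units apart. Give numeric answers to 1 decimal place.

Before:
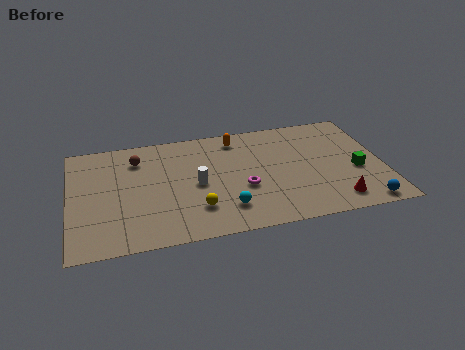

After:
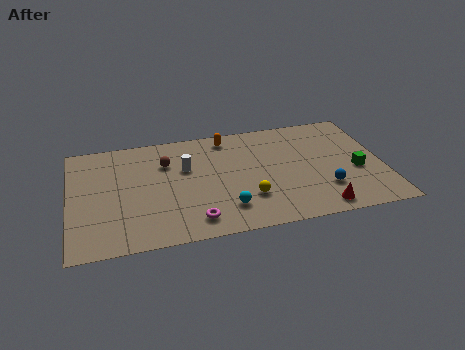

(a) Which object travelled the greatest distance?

the magenta torus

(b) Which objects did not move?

the cyan sphere and the green cube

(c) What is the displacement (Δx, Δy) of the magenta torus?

(-2.7, -2.1)

The magenta torus was at about (9.0, 3.6) and moved to about (6.3, 1.5).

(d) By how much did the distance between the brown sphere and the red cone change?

-2.1

The distance was about 11.6 in the first image and 9.5 in the second, so they moved 2.1 units closer together.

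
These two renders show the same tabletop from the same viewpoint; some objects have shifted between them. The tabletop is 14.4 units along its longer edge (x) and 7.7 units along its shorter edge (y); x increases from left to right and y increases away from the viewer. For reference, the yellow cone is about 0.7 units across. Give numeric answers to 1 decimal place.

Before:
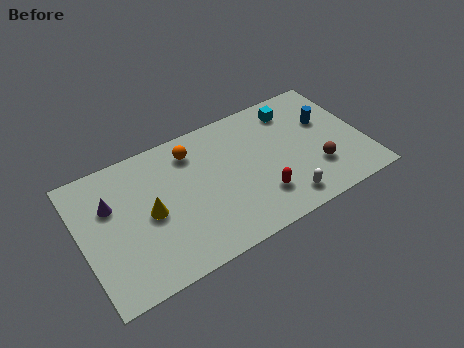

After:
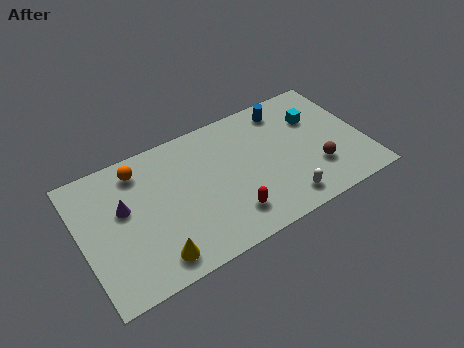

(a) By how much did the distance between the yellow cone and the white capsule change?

-0.4

The distance was about 7.0 in the first image and 6.6 in the second, so they moved 0.4 units closer together.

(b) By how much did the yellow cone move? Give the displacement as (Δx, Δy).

(-0.1, -2.5)

From the two frames, the yellow cone sits at roughly (3.4, 3.7) before and (3.3, 1.2) after.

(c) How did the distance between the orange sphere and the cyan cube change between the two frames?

+3.8

Before: roughly 5.3 units apart; after: 9.1. That's 3.8 units further apart.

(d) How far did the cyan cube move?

1.4

The cyan cube was near (11.2, 6.3) before and (12.2, 5.3) after, so it travelled √(1.0² + 1.0²) ≈ 1.4 units.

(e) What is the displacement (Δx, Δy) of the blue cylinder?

(-1.9, 1.6)

The blue cylinder started near (12.7, 4.9) and ended near (10.8, 6.5).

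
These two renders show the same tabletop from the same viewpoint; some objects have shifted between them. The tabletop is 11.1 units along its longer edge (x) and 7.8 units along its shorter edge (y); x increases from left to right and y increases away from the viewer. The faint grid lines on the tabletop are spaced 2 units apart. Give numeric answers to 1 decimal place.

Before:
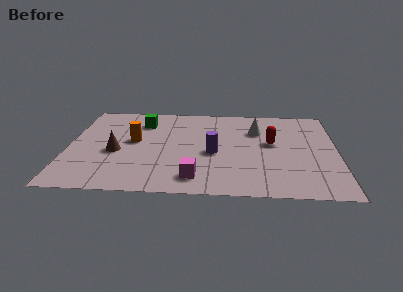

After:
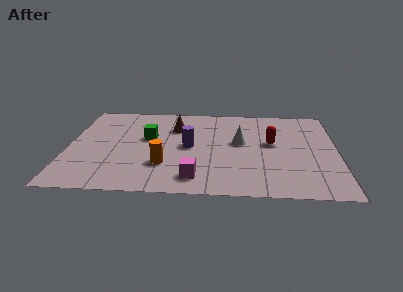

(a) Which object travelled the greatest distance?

the brown cone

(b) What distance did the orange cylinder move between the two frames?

2.4

The orange cylinder moved from about (2.7, 4.3) to (4.0, 2.3), a distance of √(1.3² + 2.0²) ≈ 2.4.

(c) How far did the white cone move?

1.3

The white cone was near (7.8, 5.5) before and (7.1, 4.4) after, so it travelled √(0.7² + 1.1²) ≈ 1.3 units.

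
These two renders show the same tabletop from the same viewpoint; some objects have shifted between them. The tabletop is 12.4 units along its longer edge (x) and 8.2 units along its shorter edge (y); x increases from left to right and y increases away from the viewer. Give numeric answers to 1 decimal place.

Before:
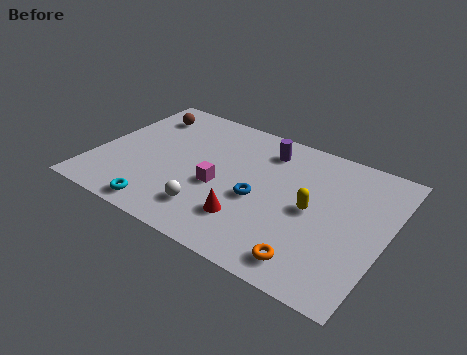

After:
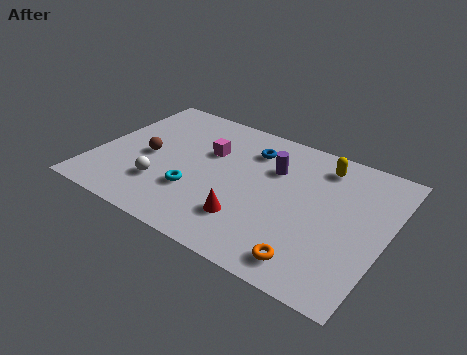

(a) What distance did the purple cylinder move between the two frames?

1.1

The purple cylinder moved from about (6.9, 6.6) to (7.4, 5.6), a distance of √(0.5² + 1.0²) ≈ 1.1.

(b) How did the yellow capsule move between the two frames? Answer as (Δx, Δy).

(0.0, 2.8)

The yellow capsule was at about (9.3, 4.0) and moved to about (9.3, 6.8).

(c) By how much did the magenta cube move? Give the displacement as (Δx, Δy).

(-0.8, 1.9)

The magenta cube was at about (5.4, 3.4) and moved to about (4.6, 5.3).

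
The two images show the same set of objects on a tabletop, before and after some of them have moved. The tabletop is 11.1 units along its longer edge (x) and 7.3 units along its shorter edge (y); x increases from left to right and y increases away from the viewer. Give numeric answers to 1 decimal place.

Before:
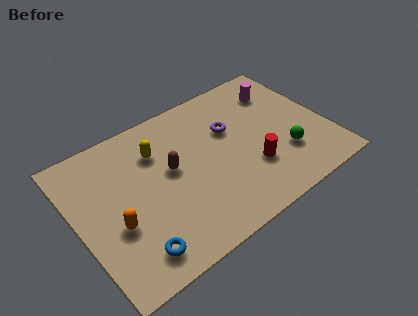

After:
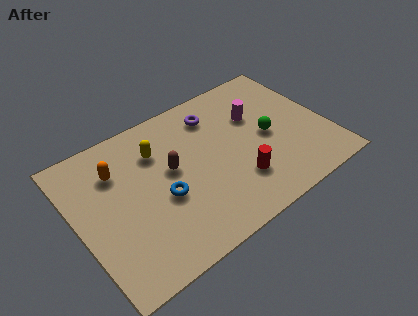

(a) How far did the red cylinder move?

0.8

From (7.5, 2.3) to (6.8, 2.0), the red cylinder covered √(0.7² + 0.3²) ≈ 0.8 units.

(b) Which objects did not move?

the yellow capsule and the brown capsule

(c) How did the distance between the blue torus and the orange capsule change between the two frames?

+1.1

They were about 1.7 units apart before and 2.8 after — 1.1 units further apart.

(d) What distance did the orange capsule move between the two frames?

2.5

From (1.5, 2.8) to (2.0, 5.3), the orange capsule covered √(0.5² + 2.5²) ≈ 2.5 units.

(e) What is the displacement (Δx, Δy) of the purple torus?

(-0.5, 1.1)

From the two frames, the purple torus sits at roughly (7.0, 4.7) before and (6.5, 5.8) after.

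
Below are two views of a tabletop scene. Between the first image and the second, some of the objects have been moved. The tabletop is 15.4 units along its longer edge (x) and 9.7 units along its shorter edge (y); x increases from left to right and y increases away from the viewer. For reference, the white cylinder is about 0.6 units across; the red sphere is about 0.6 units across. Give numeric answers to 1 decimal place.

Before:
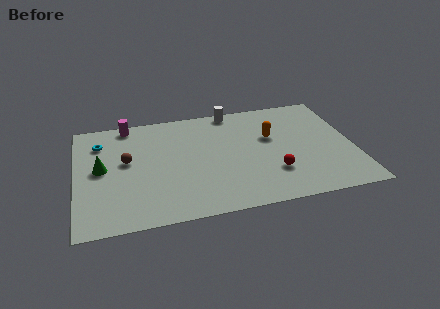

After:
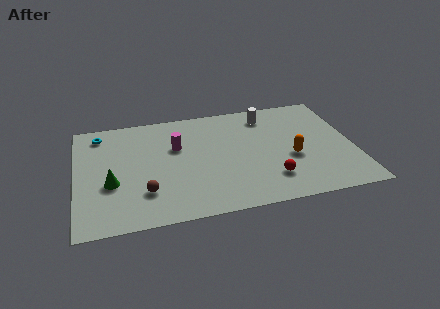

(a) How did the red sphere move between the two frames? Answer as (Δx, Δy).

(-0.2, -0.5)

From the two frames, the red sphere sits at roughly (10.8, 2.8) before and (10.6, 2.3) after.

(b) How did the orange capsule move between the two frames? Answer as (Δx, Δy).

(1.0, -2.1)

From the two frames, the orange capsule sits at roughly (10.9, 6.0) before and (11.9, 3.9) after.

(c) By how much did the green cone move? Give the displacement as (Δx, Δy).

(0.5, -1.4)

From the two frames, the green cone sits at roughly (1.4, 5.1) before and (1.9, 3.7) after.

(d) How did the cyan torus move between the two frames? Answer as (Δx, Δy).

(0.0, 0.8)

The cyan torus was at about (1.4, 7.4) and moved to about (1.4, 8.2).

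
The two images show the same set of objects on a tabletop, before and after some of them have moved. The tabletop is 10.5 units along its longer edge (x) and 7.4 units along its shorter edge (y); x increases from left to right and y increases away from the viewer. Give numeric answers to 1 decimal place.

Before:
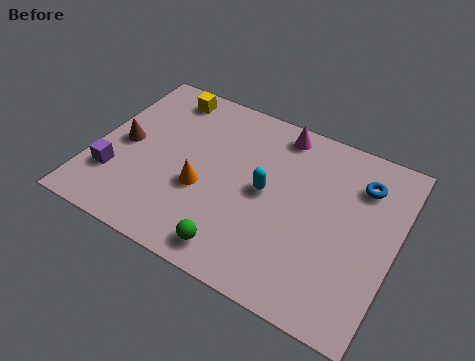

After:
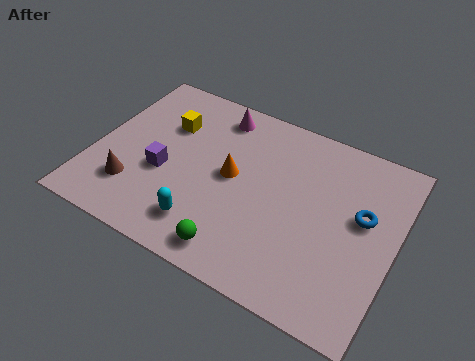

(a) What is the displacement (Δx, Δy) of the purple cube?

(1.6, 0.9)

From the two frames, the purple cube sits at roughly (0.9, 2.1) before and (2.5, 3.0) after.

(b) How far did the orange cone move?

1.3

The orange cone moved from about (3.9, 2.9) to (4.8, 3.9), a distance of √(0.9² + 1.0²) ≈ 1.3.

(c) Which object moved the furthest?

the cyan capsule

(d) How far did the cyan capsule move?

2.9

The cyan capsule was near (6.0, 3.8) before and (4.2, 1.5) after, so it travelled √(1.8² + 2.3²) ≈ 2.9 units.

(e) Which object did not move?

the green sphere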